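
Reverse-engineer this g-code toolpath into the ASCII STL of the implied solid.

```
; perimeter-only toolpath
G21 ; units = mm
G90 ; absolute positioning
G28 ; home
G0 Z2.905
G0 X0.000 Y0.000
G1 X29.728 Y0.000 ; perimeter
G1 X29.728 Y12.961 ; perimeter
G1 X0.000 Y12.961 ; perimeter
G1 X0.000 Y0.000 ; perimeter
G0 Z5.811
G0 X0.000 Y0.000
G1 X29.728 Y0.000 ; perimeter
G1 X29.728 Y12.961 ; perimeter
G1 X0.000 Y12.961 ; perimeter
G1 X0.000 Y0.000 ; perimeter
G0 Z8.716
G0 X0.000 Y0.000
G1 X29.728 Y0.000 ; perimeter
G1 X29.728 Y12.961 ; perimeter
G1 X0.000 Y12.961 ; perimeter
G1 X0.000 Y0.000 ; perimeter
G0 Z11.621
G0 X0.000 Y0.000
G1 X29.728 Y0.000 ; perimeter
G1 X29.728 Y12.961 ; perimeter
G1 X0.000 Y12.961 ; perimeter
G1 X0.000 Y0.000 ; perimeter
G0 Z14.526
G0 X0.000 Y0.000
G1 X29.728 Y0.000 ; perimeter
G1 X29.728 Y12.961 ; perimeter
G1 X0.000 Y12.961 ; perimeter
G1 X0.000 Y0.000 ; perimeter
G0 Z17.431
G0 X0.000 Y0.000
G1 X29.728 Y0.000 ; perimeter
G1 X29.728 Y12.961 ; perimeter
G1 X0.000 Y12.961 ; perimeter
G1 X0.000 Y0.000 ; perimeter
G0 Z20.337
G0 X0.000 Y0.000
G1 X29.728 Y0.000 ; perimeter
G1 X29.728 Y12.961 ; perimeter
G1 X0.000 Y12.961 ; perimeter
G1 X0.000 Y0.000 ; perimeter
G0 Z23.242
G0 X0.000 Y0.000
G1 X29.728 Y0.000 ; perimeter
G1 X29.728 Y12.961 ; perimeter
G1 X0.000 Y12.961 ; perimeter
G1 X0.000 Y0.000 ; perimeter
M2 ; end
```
solid part
  facet normal 0.0000 0.0000 -1.0000
    outer loop
      vertex 29.728 12.961 0.000
      vertex 29.728 0.000 0.000
      vertex 0.000 0.000 0.000
    endloop
  endfacet
  facet normal 0.0000 0.0000 -1.0000
    outer loop
      vertex 0.000 12.961 0.000
      vertex 29.728 12.961 0.000
      vertex 0.000 0.000 0.000
    endloop
  endfacet
  facet normal 0.0000 0.0000 1.0000
    outer loop
      vertex 0.000 0.000 23.242
      vertex 29.728 0.000 23.242
      vertex 29.728 12.961 23.242
    endloop
  endfacet
  facet normal 0.0000 0.0000 1.0000
    outer loop
      vertex 0.000 0.000 23.242
      vertex 29.728 12.961 23.242
      vertex 0.000 12.961 23.242
    endloop
  endfacet
  facet normal 0.0000 -1.0000 0.0000
    outer loop
      vertex 0.000 0.000 0.000
      vertex 29.728 0.000 0.000
      vertex 29.728 0.000 23.242
    endloop
  endfacet
  facet normal 0.0000 -1.0000 0.0000
    outer loop
      vertex 0.000 0.000 0.000
      vertex 29.728 0.000 23.242
      vertex 0.000 0.000 23.242
    endloop
  endfacet
  facet normal 0.0000 1.0000 0.0000
    outer loop
      vertex 29.728 12.961 23.242
      vertex 29.728 12.961 0.000
      vertex 0.000 12.961 0.000
    endloop
  endfacet
  facet normal 0.0000 1.0000 0.0000
    outer loop
      vertex 0.000 12.961 23.242
      vertex 29.728 12.961 23.242
      vertex 0.000 12.961 0.000
    endloop
  endfacet
  facet normal -1.0000 0.0000 0.0000
    outer loop
      vertex 0.000 12.961 23.242
      vertex 0.000 12.961 0.000
      vertex 0.000 0.000 0.000
    endloop
  endfacet
  facet normal -1.0000 0.0000 0.0000
    outer loop
      vertex 0.000 0.000 23.242
      vertex 0.000 12.961 23.242
      vertex 0.000 0.000 0.000
    endloop
  endfacet
  facet normal 1.0000 0.0000 0.0000
    outer loop
      vertex 29.728 0.000 0.000
      vertex 29.728 12.961 0.000
      vertex 29.728 12.961 23.242
    endloop
  endfacet
  facet normal 1.0000 0.0000 0.0000
    outer loop
      vertex 29.728 0.000 0.000
      vertex 29.728 12.961 23.242
      vertex 29.728 0.000 23.242
    endloop
  endfacet
endsolid part

The G0 Z moves step by Δz≈2.905 mm. Every layer's G1 loop is the same polygon, so the solid is a straight extrusion of it from z=0 to z≈23.2. Closing with flat bottom and top caps and triangulating gives 12 facets — a rectangular box, roughly 29.7 × 13 mm footprint and 23.2 mm tall.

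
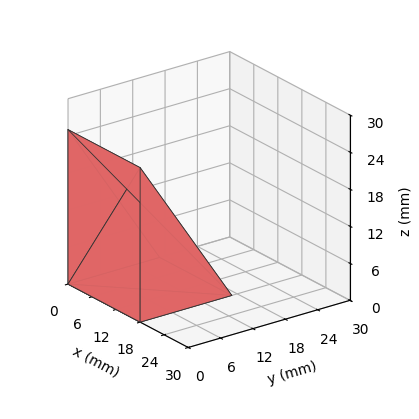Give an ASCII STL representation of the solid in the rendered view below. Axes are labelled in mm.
Reading the render: the shape is a wedge (ramp): 18 × 17 mm base, rising to 25 mm along the y=0 edge and sloping linearly to z=0 at y=17 (dimensions read to the nearest mm from the axis ticks). For the STL, each face is triangulated and given an outward normal.

solid part
  facet normal 0.0000 0.0000 -1.0000
    outer loop
      vertex 18.000 17.000 0.000
      vertex 18.000 0.000 0.000
      vertex 0.000 0.000 0.000
    endloop
  endfacet
  facet normal 0.0000 0.0000 -1.0000
    outer loop
      vertex 0.000 17.000 0.000
      vertex 18.000 17.000 0.000
      vertex 0.000 0.000 0.000
    endloop
  endfacet
  facet normal 0.0000 -1.0000 0.0000
    outer loop
      vertex 0.000 0.000 0.000
      vertex 18.000 0.000 0.000
      vertex 18.000 0.000 25.000
    endloop
  endfacet
  facet normal 0.0000 -1.0000 0.0000
    outer loop
      vertex 0.000 0.000 0.000
      vertex 18.000 0.000 25.000
      vertex 0.000 0.000 25.000
    endloop
  endfacet
  facet normal 0.0000 0.8269 0.5623
    outer loop
      vertex 0.000 0.000 25.000
      vertex 18.000 0.000 25.000
      vertex 18.000 17.000 0.000
    endloop
  endfacet
  facet normal 0.0000 0.8269 0.5623
    outer loop
      vertex 0.000 0.000 25.000
      vertex 18.000 17.000 0.000
      vertex 0.000 17.000 0.000
    endloop
  endfacet
  facet normal -1.0000 0.0000 0.0000
    outer loop
      vertex 0.000 0.000 25.000
      vertex 0.000 17.000 0.000
      vertex 0.000 0.000 0.000
    endloop
  endfacet
  facet normal 1.0000 0.0000 0.0000
    outer loop
      vertex 18.000 0.000 0.000
      vertex 18.000 17.000 0.000
      vertex 18.000 0.000 25.000
    endloop
  endfacet
endsolid part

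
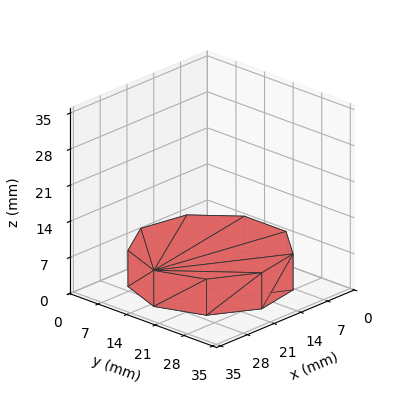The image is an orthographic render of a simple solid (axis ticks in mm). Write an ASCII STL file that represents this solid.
Reading the render: the shape is a regular 9-sided prism (a cylinder approximated with 9 flat sides), circumscribed radius ≈ 15 mm, height ≈ 7 mm (dimensions read to the nearest mm from the axis ticks). For the STL, each face is triangulated and given an outward normal.

solid part
  facet normal 0.0000 0.0000 -1.0000
    outer loop
      vertex 17.6 29.8 0.0
      vertex 26.5 24.6 0.0
      vertex 30.0 15.0 0.0
    endloop
  endfacet
  facet normal 0.0000 0.0000 -1.0000
    outer loop
      vertex 7.5 28.0 0.0
      vertex 17.6 29.8 0.0
      vertex 30.0 15.0 0.0
    endloop
  endfacet
  facet normal 0.0000 0.0000 -1.0000
    outer loop
      vertex 0.9 20.1 0.0
      vertex 7.5 28.0 0.0
      vertex 30.0 15.0 0.0
    endloop
  endfacet
  facet normal 0.0000 0.0000 -1.0000
    outer loop
      vertex 0.9 9.9 0.0
      vertex 0.9 20.1 0.0
      vertex 30.0 15.0 0.0
    endloop
  endfacet
  facet normal 0.0000 0.0000 -1.0000
    outer loop
      vertex 7.5 2.0 0.0
      vertex 0.9 9.9 0.0
      vertex 30.0 15.0 0.0
    endloop
  endfacet
  facet normal 0.0000 0.0000 -1.0000
    outer loop
      vertex 17.6 0.2 0.0
      vertex 7.5 2.0 0.0
      vertex 30.0 15.0 0.0
    endloop
  endfacet
  facet normal 0.0000 0.0000 -1.0000
    outer loop
      vertex 26.5 5.4 0.0
      vertex 17.6 0.2 0.0
      vertex 30.0 15.0 0.0
    endloop
  endfacet
  facet normal 0.0000 0.0000 1.0000
    outer loop
      vertex 30.0 15.0 7.0
      vertex 26.5 24.6 7.0
      vertex 17.6 29.8 7.0
    endloop
  endfacet
  facet normal 0.0000 0.0000 1.0000
    outer loop
      vertex 30.0 15.0 7.0
      vertex 17.6 29.8 7.0
      vertex 7.5 28.0 7.0
    endloop
  endfacet
  facet normal 0.0000 0.0000 1.0000
    outer loop
      vertex 30.0 15.0 7.0
      vertex 7.5 28.0 7.0
      vertex 0.9 20.1 7.0
    endloop
  endfacet
  facet normal 0.0000 0.0000 1.0000
    outer loop
      vertex 30.0 15.0 7.0
      vertex 0.9 20.1 7.0
      vertex 0.9 9.9 7.0
    endloop
  endfacet
  facet normal 0.0000 0.0000 1.0000
    outer loop
      vertex 30.0 15.0 7.0
      vertex 0.9 9.9 7.0
      vertex 7.5 2.0 7.0
    endloop
  endfacet
  facet normal 0.0000 0.0000 1.0000
    outer loop
      vertex 30.0 15.0 7.0
      vertex 7.5 2.0 7.0
      vertex 17.6 0.2 7.0
    endloop
  endfacet
  facet normal 0.0000 0.0000 1.0000
    outer loop
      vertex 30.0 15.0 7.0
      vertex 17.6 0.2 7.0
      vertex 26.5 5.4 7.0
    endloop
  endfacet
  facet normal 0.9395 0.3425 0.0000
    outer loop
      vertex 30.0 15.0 0.0
      vertex 26.5 24.6 0.0
      vertex 26.5 24.6 7.0
    endloop
  endfacet
  facet normal 0.9395 0.3425 0.0000
    outer loop
      vertex 30.0 15.0 0.0
      vertex 26.5 24.6 7.0
      vertex 30.0 15.0 7.0
    endloop
  endfacet
  facet normal 0.5045 0.8634 0.0000
    outer loop
      vertex 26.5 24.6 0.0
      vertex 17.6 29.8 0.0
      vertex 17.6 29.8 7.0
    endloop
  endfacet
  facet normal 0.5045 0.8634 0.0000
    outer loop
      vertex 26.5 24.6 0.0
      vertex 17.6 29.8 7.0
      vertex 26.5 24.6 7.0
    endloop
  endfacet
  facet normal -0.1755 0.9845 0.0000
    outer loop
      vertex 17.6 29.8 0.0
      vertex 7.5 28.0 0.0
      vertex 7.5 28.0 7.0
    endloop
  endfacet
  facet normal -0.1755 0.9845 0.0000
    outer loop
      vertex 17.6 29.8 0.0
      vertex 7.5 28.0 7.0
      vertex 17.6 29.8 7.0
    endloop
  endfacet
  facet normal -0.7674 0.6411 0.0000
    outer loop
      vertex 7.5 28.0 0.0
      vertex 0.9 20.1 0.0
      vertex 0.9 20.1 7.0
    endloop
  endfacet
  facet normal -0.7674 0.6411 0.0000
    outer loop
      vertex 7.5 28.0 0.0
      vertex 0.9 20.1 7.0
      vertex 7.5 28.0 7.0
    endloop
  endfacet
  facet normal -1.0000 0.0000 0.0000
    outer loop
      vertex 0.9 20.1 0.0
      vertex 0.9 9.9 0.0
      vertex 0.9 9.9 7.0
    endloop
  endfacet
  facet normal -1.0000 0.0000 0.0000
    outer loop
      vertex 0.9 20.1 0.0
      vertex 0.9 9.9 7.0
      vertex 0.9 20.1 7.0
    endloop
  endfacet
  facet normal -0.7674 -0.6411 0.0000
    outer loop
      vertex 0.9 9.9 0.0
      vertex 7.5 2.0 0.0
      vertex 7.5 2.0 7.0
    endloop
  endfacet
  facet normal -0.7674 -0.6411 0.0000
    outer loop
      vertex 0.9 9.9 0.0
      vertex 7.5 2.0 7.0
      vertex 0.9 9.9 7.0
    endloop
  endfacet
  facet normal -0.1755 -0.9845 0.0000
    outer loop
      vertex 7.5 2.0 0.0
      vertex 17.6 0.2 0.0
      vertex 17.6 0.2 7.0
    endloop
  endfacet
  facet normal -0.1755 -0.9845 0.0000
    outer loop
      vertex 7.5 2.0 0.0
      vertex 17.6 0.2 7.0
      vertex 7.5 2.0 7.0
    endloop
  endfacet
  facet normal 0.5045 -0.8634 0.0000
    outer loop
      vertex 17.6 0.2 0.0
      vertex 26.5 5.4 0.0
      vertex 26.5 5.4 7.0
    endloop
  endfacet
  facet normal 0.5045 -0.8634 0.0000
    outer loop
      vertex 17.6 0.2 0.0
      vertex 26.5 5.4 7.0
      vertex 17.6 0.2 7.0
    endloop
  endfacet
  facet normal 0.9395 -0.3425 0.0000
    outer loop
      vertex 26.5 5.4 0.0
      vertex 30.0 15.0 0.0
      vertex 30.0 15.0 7.0
    endloop
  endfacet
  facet normal 0.9395 -0.3425 0.0000
    outer loop
      vertex 26.5 5.4 0.0
      vertex 30.0 15.0 7.0
      vertex 26.5 5.4 7.0
    endloop
  endfacet
endsolid part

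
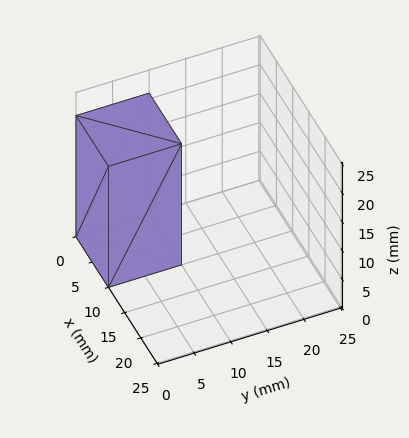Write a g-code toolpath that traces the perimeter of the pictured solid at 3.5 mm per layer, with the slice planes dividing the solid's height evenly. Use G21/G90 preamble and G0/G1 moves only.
Reading the render: the shape is a rectangular box, roughly 10 × 10 mm footprint and 21 mm tall (dimensions read to the nearest mm from the axis ticks). For the g-code, the solid's height is divided into equal slices at the stated Δz and each level perimeter traced with G1 moves after a G0 lift.

; perimeter-only toolpath
G21 ; units = mm
G90 ; absolute positioning
G28 ; home
; layer 1
G0 Z3.5
G0 X0.0 Y0.0
G1 X10.0 Y0.0
G1 X10.0 Y10.0
G1 X0.0 Y10.0
G1 X0.0 Y0.0
; layer 2
G0 Z7.0
G0 X0.0 Y0.0
G1 X10.0 Y0.0
G1 X10.0 Y10.0
G1 X0.0 Y10.0
G1 X0.0 Y0.0
; layer 3
G0 Z10.5
G0 X0.0 Y0.0
G1 X10.0 Y0.0
G1 X10.0 Y10.0
G1 X0.0 Y10.0
G1 X0.0 Y0.0
; layer 4
G0 Z14.0
G0 X0.0 Y0.0
G1 X10.0 Y0.0
G1 X10.0 Y10.0
G1 X0.0 Y10.0
G1 X0.0 Y0.0
; layer 5
G0 Z17.5
G0 X0.0 Y0.0
G1 X10.0 Y0.0
G1 X10.0 Y10.0
G1 X0.0 Y10.0
G1 X0.0 Y0.0
; layer 6
G0 Z21.0
G0 X0.0 Y0.0
G1 X10.0 Y0.0
G1 X10.0 Y10.0
G1 X0.0 Y10.0
G1 X0.0 Y0.0
M2 ; end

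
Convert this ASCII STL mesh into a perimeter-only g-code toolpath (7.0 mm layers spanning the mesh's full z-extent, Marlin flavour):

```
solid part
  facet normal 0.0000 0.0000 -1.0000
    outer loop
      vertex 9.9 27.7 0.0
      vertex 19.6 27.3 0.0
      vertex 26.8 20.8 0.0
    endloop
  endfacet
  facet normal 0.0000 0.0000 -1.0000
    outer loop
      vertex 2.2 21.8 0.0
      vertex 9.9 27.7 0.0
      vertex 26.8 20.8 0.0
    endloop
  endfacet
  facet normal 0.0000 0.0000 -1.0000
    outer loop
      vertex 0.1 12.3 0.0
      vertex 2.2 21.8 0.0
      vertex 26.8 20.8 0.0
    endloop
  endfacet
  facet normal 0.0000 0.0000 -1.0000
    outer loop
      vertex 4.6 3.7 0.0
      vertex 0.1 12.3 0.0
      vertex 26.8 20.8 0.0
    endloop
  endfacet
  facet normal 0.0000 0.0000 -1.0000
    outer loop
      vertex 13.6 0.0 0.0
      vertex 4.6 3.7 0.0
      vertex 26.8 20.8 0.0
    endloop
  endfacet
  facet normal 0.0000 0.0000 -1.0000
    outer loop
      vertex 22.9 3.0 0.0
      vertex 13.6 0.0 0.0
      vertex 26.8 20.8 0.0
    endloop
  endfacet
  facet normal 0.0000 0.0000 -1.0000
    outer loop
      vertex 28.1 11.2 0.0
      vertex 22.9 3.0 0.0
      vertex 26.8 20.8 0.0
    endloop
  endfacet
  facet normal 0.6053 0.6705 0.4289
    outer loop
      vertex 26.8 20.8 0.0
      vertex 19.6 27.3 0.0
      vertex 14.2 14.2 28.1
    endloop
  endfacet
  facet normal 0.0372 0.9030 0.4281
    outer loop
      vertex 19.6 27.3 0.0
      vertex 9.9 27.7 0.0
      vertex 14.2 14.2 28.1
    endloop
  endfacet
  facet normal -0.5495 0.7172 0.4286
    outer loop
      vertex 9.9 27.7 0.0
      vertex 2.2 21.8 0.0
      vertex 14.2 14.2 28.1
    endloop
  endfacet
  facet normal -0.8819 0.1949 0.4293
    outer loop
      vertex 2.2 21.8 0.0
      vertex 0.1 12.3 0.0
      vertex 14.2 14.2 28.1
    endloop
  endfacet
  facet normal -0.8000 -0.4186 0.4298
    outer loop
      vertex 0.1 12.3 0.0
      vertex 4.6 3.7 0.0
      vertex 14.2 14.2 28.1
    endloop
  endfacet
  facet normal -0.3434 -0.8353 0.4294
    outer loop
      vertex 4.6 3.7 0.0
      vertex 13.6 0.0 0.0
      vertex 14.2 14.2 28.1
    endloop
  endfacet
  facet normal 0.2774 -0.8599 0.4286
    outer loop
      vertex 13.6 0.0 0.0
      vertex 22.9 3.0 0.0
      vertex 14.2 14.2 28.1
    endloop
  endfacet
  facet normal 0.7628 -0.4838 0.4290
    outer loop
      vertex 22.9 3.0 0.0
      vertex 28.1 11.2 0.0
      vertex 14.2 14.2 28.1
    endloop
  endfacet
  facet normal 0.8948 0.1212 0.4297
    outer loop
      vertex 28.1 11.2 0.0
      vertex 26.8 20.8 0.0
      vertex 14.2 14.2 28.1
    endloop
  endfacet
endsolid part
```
; perimeter-only toolpath
G21 ; units = mm
G90 ; absolute positioning
G28 ; home
; layer 1
G0 Z7.0
G0 X23.7 Y19.2
G1 X18.2 Y24.0
G1 X11.0 Y24.3
G1 X5.2 Y19.9
G1 X3.6 Y12.8
G1 X7.0 Y6.3
G1 X13.8 Y3.5
G1 X20.7 Y5.8
G1 X24.6 Y11.9
G1 X23.7 Y19.2
; layer 2
G0 Z14.1
G0 X20.5 Y17.5
G1 X16.9 Y20.8
G1 X12.1 Y20.9
G1 X8.2 Y18.0
G1 X7.1 Y13.2
G1 X9.4 Y8.9
G1 X13.9 Y7.1
G1 X18.5 Y8.6
G1 X21.1 Y12.7
G1 X20.5 Y17.5
; layer 3
G0 Z21.1
G0 X17.3 Y15.8
G1 X15.5 Y17.5
G1 X13.1 Y17.6
G1 X11.2 Y16.1
G1 X10.7 Y13.7
G1 X11.8 Y11.6
G1 X14.0 Y10.7
G1 X16.4 Y11.4
G1 X17.7 Y13.4
G1 X17.3 Y15.8
M2 ; end

The solid is a regular 9-sided pyramid, base circumscribed radius ≈ 14.2 mm, apex at z ≈ 28.1 mm. Slicing at Δz = 7.0 mm — 4 equal slices spanning the solid's height, so layer i sits at z = i·h/4 — gives 3 non-empty perimeters. Each is a 9-segment closed polygon; G0 lifts to the layer z and rapids to the start vertex, then G1 traces the edges. The cross-section shrinks linearly with z (the slice at the apex is degenerate and omitted).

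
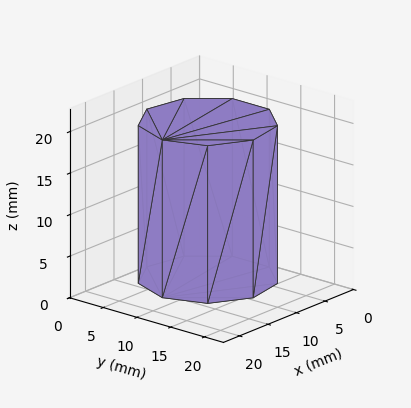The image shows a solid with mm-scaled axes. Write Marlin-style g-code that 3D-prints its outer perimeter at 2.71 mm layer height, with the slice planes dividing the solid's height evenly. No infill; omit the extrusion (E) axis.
Reading the render: the shape is a regular 9-sided prism (a cylinder approximated with 9 flat sides), circumscribed radius ≈ 8 mm, height ≈ 19 mm (dimensions read to the nearest mm from the axis ticks). For the g-code, the solid's height is divided into equal slices at the stated Δz and each level perimeter traced with G1 moves after a G0 lift.

; perimeter-only toolpath
G21 ; units = mm
G90 ; absolute positioning
G28 ; home
; layer 1
G0 Z2.71
G0 X16.00 Y8.00
G1 X14.13 Y13.14
G1 X9.39 Y15.88
G1 X4.00 Y14.93
G1 X0.48 Y10.74
G1 X0.48 Y5.26
G1 X4.00 Y1.07
G1 X9.39 Y0.12
G1 X14.13 Y2.86
G1 X16.00 Y8.00
; layer 2
G0 Z5.43
G0 X16.00 Y8.00
G1 X14.13 Y13.14
G1 X9.39 Y15.88
G1 X4.00 Y14.93
G1 X0.48 Y10.74
G1 X0.48 Y5.26
G1 X4.00 Y1.07
G1 X9.39 Y0.12
G1 X14.13 Y2.86
G1 X16.00 Y8.00
; layer 3
G0 Z8.14
G0 X16.00 Y8.00
G1 X14.13 Y13.14
G1 X9.39 Y15.88
G1 X4.00 Y14.93
G1 X0.48 Y10.74
G1 X0.48 Y5.26
G1 X4.00 Y1.07
G1 X9.39 Y0.12
G1 X14.13 Y2.86
G1 X16.00 Y8.00
; layer 4
G0 Z10.86
G0 X16.00 Y8.00
G1 X14.13 Y13.14
G1 X9.39 Y15.88
G1 X4.00 Y14.93
G1 X0.48 Y10.74
G1 X0.48 Y5.26
G1 X4.00 Y1.07
G1 X9.39 Y0.12
G1 X14.13 Y2.86
G1 X16.00 Y8.00
; layer 5
G0 Z13.57
G0 X16.00 Y8.00
G1 X14.13 Y13.14
G1 X9.39 Y15.88
G1 X4.00 Y14.93
G1 X0.48 Y10.74
G1 X0.48 Y5.26
G1 X4.00 Y1.07
G1 X9.39 Y0.12
G1 X14.13 Y2.86
G1 X16.00 Y8.00
; layer 6
G0 Z16.29
G0 X16.00 Y8.00
G1 X14.13 Y13.14
G1 X9.39 Y15.88
G1 X4.00 Y14.93
G1 X0.48 Y10.74
G1 X0.48 Y5.26
G1 X4.00 Y1.07
G1 X9.39 Y0.12
G1 X14.13 Y2.86
G1 X16.00 Y8.00
; layer 7
G0 Z19.00
G0 X16.00 Y8.00
G1 X14.13 Y13.14
G1 X9.39 Y15.88
G1 X4.00 Y14.93
G1 X0.48 Y10.74
G1 X0.48 Y5.26
G1 X4.00 Y1.07
G1 X9.39 Y0.12
G1 X14.13 Y2.86
G1 X16.00 Y8.00
M2 ; end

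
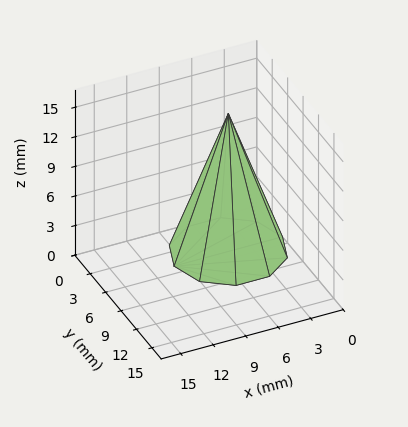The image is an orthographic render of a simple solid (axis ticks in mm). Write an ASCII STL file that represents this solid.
Reading the render: the shape is a regular 10-sided pyramid, base circumscribed radius ≈ 5 mm, apex at z ≈ 14 mm (dimensions read to the nearest mm from the axis ticks). For the STL, each face is triangulated and given an outward normal.

solid part
  facet normal 0.0000 0.0000 -1.0000
    outer loop
      vertex 6.55 9.76 0.00
      vertex 9.05 7.94 0.00
      vertex 10.00 5.00 0.00
    endloop
  endfacet
  facet normal 0.0000 0.0000 -1.0000
    outer loop
      vertex 3.45 9.76 0.00
      vertex 6.55 9.76 0.00
      vertex 10.00 5.00 0.00
    endloop
  endfacet
  facet normal 0.0000 0.0000 -1.0000
    outer loop
      vertex 0.95 7.94 0.00
      vertex 3.45 9.76 0.00
      vertex 10.00 5.00 0.00
    endloop
  endfacet
  facet normal 0.0000 0.0000 -1.0000
    outer loop
      vertex 0.00 5.00 0.00
      vertex 0.95 7.94 0.00
      vertex 10.00 5.00 0.00
    endloop
  endfacet
  facet normal 0.0000 0.0000 -1.0000
    outer loop
      vertex 0.95 2.06 0.00
      vertex 0.00 5.00 0.00
      vertex 10.00 5.00 0.00
    endloop
  endfacet
  facet normal 0.0000 0.0000 -1.0000
    outer loop
      vertex 3.45 0.24 0.00
      vertex 0.95 2.06 0.00
      vertex 10.00 5.00 0.00
    endloop
  endfacet
  facet normal 0.0000 0.0000 -1.0000
    outer loop
      vertex 6.55 0.24 0.00
      vertex 3.45 0.24 0.00
      vertex 10.00 5.00 0.00
    endloop
  endfacet
  facet normal 0.0000 0.0000 -1.0000
    outer loop
      vertex 9.05 2.06 0.00
      vertex 6.55 0.24 0.00
      vertex 10.00 5.00 0.00
    endloop
  endfacet
  facet normal 0.9010 0.2911 0.3218
    outer loop
      vertex 10.00 5.00 0.00
      vertex 9.05 7.94 0.00
      vertex 5.00 5.00 14.00
    endloop
  endfacet
  facet normal 0.5572 0.7654 0.3219
    outer loop
      vertex 9.05 7.94 0.00
      vertex 6.55 9.76 0.00
      vertex 5.00 5.00 14.00
    endloop
  endfacet
  facet normal 0.0000 0.9468 0.3219
    outer loop
      vertex 6.55 9.76 0.00
      vertex 3.45 9.76 0.00
      vertex 5.00 5.00 14.00
    endloop
  endfacet
  facet normal -0.5572 0.7654 0.3219
    outer loop
      vertex 3.45 9.76 0.00
      vertex 0.95 7.94 0.00
      vertex 5.00 5.00 14.00
    endloop
  endfacet
  facet normal -0.9010 0.2911 0.3218
    outer loop
      vertex 0.95 7.94 0.00
      vertex 0.00 5.00 0.00
      vertex 5.00 5.00 14.00
    endloop
  endfacet
  facet normal -0.9010 -0.2911 0.3218
    outer loop
      vertex 0.00 5.00 0.00
      vertex 0.95 2.06 0.00
      vertex 5.00 5.00 14.00
    endloop
  endfacet
  facet normal -0.5572 -0.7654 0.3219
    outer loop
      vertex 0.95 2.06 0.00
      vertex 3.45 0.24 0.00
      vertex 5.00 5.00 14.00
    endloop
  endfacet
  facet normal 0.0000 -0.9468 0.3219
    outer loop
      vertex 3.45 0.24 0.00
      vertex 6.55 0.24 0.00
      vertex 5.00 5.00 14.00
    endloop
  endfacet
  facet normal 0.5572 -0.7654 0.3219
    outer loop
      vertex 6.55 0.24 0.00
      vertex 9.05 2.06 0.00
      vertex 5.00 5.00 14.00
    endloop
  endfacet
  facet normal 0.9010 -0.2911 0.3218
    outer loop
      vertex 9.05 2.06 0.00
      vertex 10.00 5.00 0.00
      vertex 5.00 5.00 14.00
    endloop
  endfacet
endsolid part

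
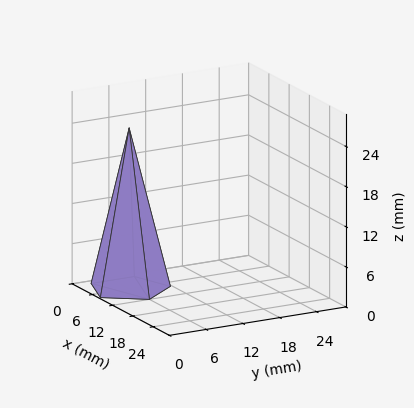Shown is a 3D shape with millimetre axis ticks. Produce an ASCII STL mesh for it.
Reading the render: the shape is a regular 5-sided pyramid, base circumscribed radius ≈ 6 mm, apex at z ≈ 24 mm (dimensions read to the nearest mm from the axis ticks). For the STL, each face is triangulated and given an outward normal.

solid part
  facet normal 0.0000 0.0000 -1.0000
    outer loop
      vertex 1.15 9.53 0.00
      vertex 7.85 11.71 0.00
      vertex 12.00 6.00 0.00
    endloop
  endfacet
  facet normal 0.0000 0.0000 -1.0000
    outer loop
      vertex 1.15 2.47 0.00
      vertex 1.15 9.53 0.00
      vertex 12.00 6.00 0.00
    endloop
  endfacet
  facet normal 0.0000 0.0000 -1.0000
    outer loop
      vertex 7.85 0.29 0.00
      vertex 1.15 2.47 0.00
      vertex 12.00 6.00 0.00
    endloop
  endfacet
  facet normal 0.7929 0.5763 0.1982
    outer loop
      vertex 12.00 6.00 0.00
      vertex 7.85 11.71 0.00
      vertex 6.00 6.00 24.00
    endloop
  endfacet
  facet normal -0.3033 0.9320 0.1984
    outer loop
      vertex 7.85 11.71 0.00
      vertex 1.15 9.53 0.00
      vertex 6.00 6.00 24.00
    endloop
  endfacet
  facet normal -0.9802 0.0000 0.1981
    outer loop
      vertex 1.15 9.53 0.00
      vertex 1.15 2.47 0.00
      vertex 6.00 6.00 24.00
    endloop
  endfacet
  facet normal -0.3033 -0.9320 0.1984
    outer loop
      vertex 1.15 2.47 0.00
      vertex 7.85 0.29 0.00
      vertex 6.00 6.00 24.00
    endloop
  endfacet
  facet normal 0.7929 -0.5763 0.1982
    outer loop
      vertex 7.85 0.29 0.00
      vertex 12.00 6.00 0.00
      vertex 6.00 6.00 24.00
    endloop
  endfacet
endsolid part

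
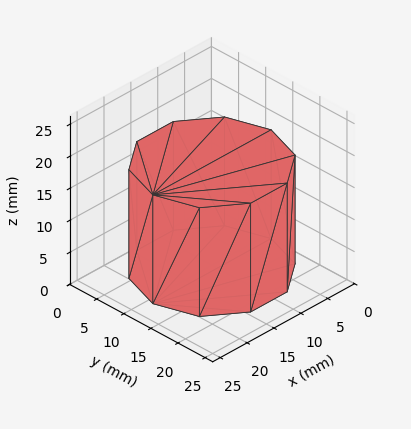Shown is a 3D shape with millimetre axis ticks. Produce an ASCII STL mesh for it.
Reading the render: the shape is a regular 10-sided prism (a cylinder approximated with 10 flat sides), circumscribed radius ≈ 11 mm, height ≈ 17 mm (dimensions read to the nearest mm from the axis ticks). For the STL, each face is triangulated and given an outward normal.

solid part
  facet normal 0.0000 0.0000 -1.0000
    outer loop
      vertex 14.4 21.5 0.0
      vertex 19.9 17.5 0.0
      vertex 22.0 11.0 0.0
    endloop
  endfacet
  facet normal 0.0000 0.0000 -1.0000
    outer loop
      vertex 7.6 21.5 0.0
      vertex 14.4 21.5 0.0
      vertex 22.0 11.0 0.0
    endloop
  endfacet
  facet normal 0.0000 0.0000 -1.0000
    outer loop
      vertex 2.1 17.5 0.0
      vertex 7.6 21.5 0.0
      vertex 22.0 11.0 0.0
    endloop
  endfacet
  facet normal 0.0000 0.0000 -1.0000
    outer loop
      vertex 0.0 11.0 0.0
      vertex 2.1 17.5 0.0
      vertex 22.0 11.0 0.0
    endloop
  endfacet
  facet normal 0.0000 0.0000 -1.0000
    outer loop
      vertex 2.1 4.5 0.0
      vertex 0.0 11.0 0.0
      vertex 22.0 11.0 0.0
    endloop
  endfacet
  facet normal 0.0000 0.0000 -1.0000
    outer loop
      vertex 7.6 0.5 0.0
      vertex 2.1 4.5 0.0
      vertex 22.0 11.0 0.0
    endloop
  endfacet
  facet normal 0.0000 0.0000 -1.0000
    outer loop
      vertex 14.4 0.5 0.0
      vertex 7.6 0.5 0.0
      vertex 22.0 11.0 0.0
    endloop
  endfacet
  facet normal 0.0000 0.0000 -1.0000
    outer loop
      vertex 19.9 4.5 0.0
      vertex 14.4 0.5 0.0
      vertex 22.0 11.0 0.0
    endloop
  endfacet
  facet normal 0.0000 0.0000 1.0000
    outer loop
      vertex 22.0 11.0 17.0
      vertex 19.9 17.5 17.0
      vertex 14.4 21.5 17.0
    endloop
  endfacet
  facet normal 0.0000 0.0000 1.0000
    outer loop
      vertex 22.0 11.0 17.0
      vertex 14.4 21.5 17.0
      vertex 7.6 21.5 17.0
    endloop
  endfacet
  facet normal 0.0000 0.0000 1.0000
    outer loop
      vertex 22.0 11.0 17.0
      vertex 7.6 21.5 17.0
      vertex 2.1 17.5 17.0
    endloop
  endfacet
  facet normal 0.0000 0.0000 1.0000
    outer loop
      vertex 22.0 11.0 17.0
      vertex 2.1 17.5 17.0
      vertex 0.0 11.0 17.0
    endloop
  endfacet
  facet normal 0.0000 0.0000 1.0000
    outer loop
      vertex 22.0 11.0 17.0
      vertex 0.0 11.0 17.0
      vertex 2.1 4.5 17.0
    endloop
  endfacet
  facet normal 0.0000 0.0000 1.0000
    outer loop
      vertex 22.0 11.0 17.0
      vertex 2.1 4.5 17.0
      vertex 7.6 0.5 17.0
    endloop
  endfacet
  facet normal 0.0000 0.0000 1.0000
    outer loop
      vertex 22.0 11.0 17.0
      vertex 7.6 0.5 17.0
      vertex 14.4 0.5 17.0
    endloop
  endfacet
  facet normal 0.0000 0.0000 1.0000
    outer loop
      vertex 22.0 11.0 17.0
      vertex 14.4 0.5 17.0
      vertex 19.9 4.5 17.0
    endloop
  endfacet
  facet normal 0.9516 0.3074 0.0000
    outer loop
      vertex 22.0 11.0 0.0
      vertex 19.9 17.5 0.0
      vertex 19.9 17.5 17.0
    endloop
  endfacet
  facet normal 0.9516 0.3074 0.0000
    outer loop
      vertex 22.0 11.0 0.0
      vertex 19.9 17.5 17.0
      vertex 22.0 11.0 17.0
    endloop
  endfacet
  facet normal 0.5882 0.8087 0.0000
    outer loop
      vertex 19.9 17.5 0.0
      vertex 14.4 21.5 0.0
      vertex 14.4 21.5 17.0
    endloop
  endfacet
  facet normal 0.5882 0.8087 0.0000
    outer loop
      vertex 19.9 17.5 0.0
      vertex 14.4 21.5 17.0
      vertex 19.9 17.5 17.0
    endloop
  endfacet
  facet normal 0.0000 1.0000 0.0000
    outer loop
      vertex 14.4 21.5 0.0
      vertex 7.6 21.5 0.0
      vertex 7.6 21.5 17.0
    endloop
  endfacet
  facet normal 0.0000 1.0000 0.0000
    outer loop
      vertex 14.4 21.5 0.0
      vertex 7.6 21.5 17.0
      vertex 14.4 21.5 17.0
    endloop
  endfacet
  facet normal -0.5882 0.8087 0.0000
    outer loop
      vertex 7.6 21.5 0.0
      vertex 2.1 17.5 0.0
      vertex 2.1 17.5 17.0
    endloop
  endfacet
  facet normal -0.5882 0.8087 0.0000
    outer loop
      vertex 7.6 21.5 0.0
      vertex 2.1 17.5 17.0
      vertex 7.6 21.5 17.0
    endloop
  endfacet
  facet normal -0.9516 0.3074 0.0000
    outer loop
      vertex 2.1 17.5 0.0
      vertex 0.0 11.0 0.0
      vertex 0.0 11.0 17.0
    endloop
  endfacet
  facet normal -0.9516 0.3074 0.0000
    outer loop
      vertex 2.1 17.5 0.0
      vertex 0.0 11.0 17.0
      vertex 2.1 17.5 17.0
    endloop
  endfacet
  facet normal -0.9516 -0.3074 0.0000
    outer loop
      vertex 0.0 11.0 0.0
      vertex 2.1 4.5 0.0
      vertex 2.1 4.5 17.0
    endloop
  endfacet
  facet normal -0.9516 -0.3074 0.0000
    outer loop
      vertex 0.0 11.0 0.0
      vertex 2.1 4.5 17.0
      vertex 0.0 11.0 17.0
    endloop
  endfacet
  facet normal -0.5882 -0.8087 0.0000
    outer loop
      vertex 2.1 4.5 0.0
      vertex 7.6 0.5 0.0
      vertex 7.6 0.5 17.0
    endloop
  endfacet
  facet normal -0.5882 -0.8087 0.0000
    outer loop
      vertex 2.1 4.5 0.0
      vertex 7.6 0.5 17.0
      vertex 2.1 4.5 17.0
    endloop
  endfacet
  facet normal 0.0000 -1.0000 0.0000
    outer loop
      vertex 7.6 0.5 0.0
      vertex 14.4 0.5 0.0
      vertex 14.4 0.5 17.0
    endloop
  endfacet
  facet normal 0.0000 -1.0000 0.0000
    outer loop
      vertex 7.6 0.5 0.0
      vertex 14.4 0.5 17.0
      vertex 7.6 0.5 17.0
    endloop
  endfacet
  facet normal 0.5882 -0.8087 0.0000
    outer loop
      vertex 14.4 0.5 0.0
      vertex 19.9 4.5 0.0
      vertex 19.9 4.5 17.0
    endloop
  endfacet
  facet normal 0.5882 -0.8087 0.0000
    outer loop
      vertex 14.4 0.5 0.0
      vertex 19.9 4.5 17.0
      vertex 14.4 0.5 17.0
    endloop
  endfacet
  facet normal 0.9516 -0.3074 0.0000
    outer loop
      vertex 19.9 4.5 0.0
      vertex 22.0 11.0 0.0
      vertex 22.0 11.0 17.0
    endloop
  endfacet
  facet normal 0.9516 -0.3074 0.0000
    outer loop
      vertex 19.9 4.5 0.0
      vertex 22.0 11.0 17.0
      vertex 19.9 4.5 17.0
    endloop
  endfacet
endsolid part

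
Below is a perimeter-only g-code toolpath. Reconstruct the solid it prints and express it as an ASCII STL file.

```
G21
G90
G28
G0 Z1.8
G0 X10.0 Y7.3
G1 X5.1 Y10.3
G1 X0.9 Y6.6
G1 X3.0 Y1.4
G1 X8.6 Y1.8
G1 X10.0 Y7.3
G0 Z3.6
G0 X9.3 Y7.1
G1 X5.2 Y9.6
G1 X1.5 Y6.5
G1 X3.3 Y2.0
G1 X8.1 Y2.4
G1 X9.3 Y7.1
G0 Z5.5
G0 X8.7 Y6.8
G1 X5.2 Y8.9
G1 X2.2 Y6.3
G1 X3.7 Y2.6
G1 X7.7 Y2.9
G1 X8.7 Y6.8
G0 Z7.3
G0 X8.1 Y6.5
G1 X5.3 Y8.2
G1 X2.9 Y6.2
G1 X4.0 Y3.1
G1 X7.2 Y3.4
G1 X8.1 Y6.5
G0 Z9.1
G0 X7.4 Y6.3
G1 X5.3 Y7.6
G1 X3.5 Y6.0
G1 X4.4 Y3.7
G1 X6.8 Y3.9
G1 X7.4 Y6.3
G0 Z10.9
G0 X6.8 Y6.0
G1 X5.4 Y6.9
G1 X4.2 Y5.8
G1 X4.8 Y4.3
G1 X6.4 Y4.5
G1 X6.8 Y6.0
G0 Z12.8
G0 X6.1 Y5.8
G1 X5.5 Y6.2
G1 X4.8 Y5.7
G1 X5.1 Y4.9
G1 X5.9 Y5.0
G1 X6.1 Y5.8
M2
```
solid part
  facet normal 0.0000 0.0000 -1.0000
    outer loop
      vertex 0.2 6.8 0.0
      vertex 5.1 11.0 0.0
      vertex 10.6 7.6 0.0
    endloop
  endfacet
  facet normal 0.0000 0.0000 -1.0000
    outer loop
      vertex 2.6 0.8 0.0
      vertex 0.2 6.8 0.0
      vertex 10.6 7.6 0.0
    endloop
  endfacet
  facet normal 0.0000 0.0000 -1.0000
    outer loop
      vertex 9.0 1.3 0.0
      vertex 2.6 0.8 0.0
      vertex 10.6 7.6 0.0
    endloop
  endfacet
  facet normal 0.5028 0.8134 0.2926
    outer loop
      vertex 10.6 7.6 0.0
      vertex 5.1 11.0 0.0
      vertex 5.5 5.5 14.6
    endloop
  endfacet
  facet normal -0.6227 0.7265 0.2907
    outer loop
      vertex 5.1 11.0 0.0
      vertex 0.2 6.8 0.0
      vertex 5.5 5.5 14.6
    endloop
  endfacet
  facet normal -0.8883 -0.3553 0.2908
    outer loop
      vertex 0.2 6.8 0.0
      vertex 2.6 0.8 0.0
      vertex 5.5 5.5 14.6
    endloop
  endfacet
  facet normal 0.0745 -0.9535 0.2921
    outer loop
      vertex 2.6 0.8 0.0
      vertex 9.0 1.3 0.0
      vertex 5.5 5.5 14.6
    endloop
  endfacet
  facet normal 0.9275 -0.2356 0.2901
    outer loop
      vertex 9.0 1.3 0.0
      vertex 10.6 7.6 0.0
      vertex 5.5 5.5 14.6
    endloop
  endfacet
endsolid part

The G0 Z moves step by Δz≈1.8 mm. The G1 loops shrink linearly with z, so the solid tapers from its base footprint up to z≈14.6. Closing with a flat bottom cap and the tapered top and triangulating gives 8 facets — a regular 5-sided pyramid, base circumscribed radius ≈ 5.5 mm, apex at z ≈ 14.6 mm.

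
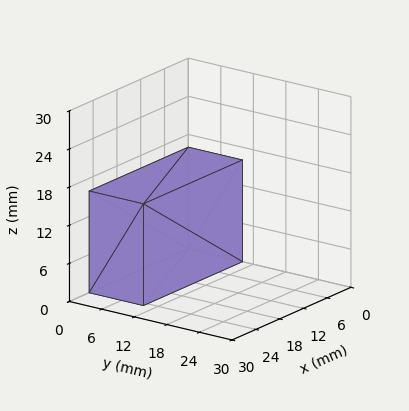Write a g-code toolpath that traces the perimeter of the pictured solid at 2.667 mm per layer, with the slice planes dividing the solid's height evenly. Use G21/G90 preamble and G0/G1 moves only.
Reading the render: the shape is a rectangular box, roughly 25 × 10 mm footprint and 16 mm tall (dimensions read to the nearest mm from the axis ticks). For the g-code, the solid's height is divided into equal slices at the stated Δz and each level perimeter traced with G1 moves after a G0 lift.

; perimeter-only toolpath
G21 ; units = mm
G90 ; absolute positioning
G28 ; home
; layer 1
G0 Z2.667
G0 X0.000 Y0.000
G1 X25.000 Y0.000
G1 X25.000 Y10.000
G1 X0.000 Y10.000
G1 X0.000 Y0.000
; layer 2
G0 Z5.333
G0 X0.000 Y0.000
G1 X25.000 Y0.000
G1 X25.000 Y10.000
G1 X0.000 Y10.000
G1 X0.000 Y0.000
; layer 3
G0 Z8.000
G0 X0.000 Y0.000
G1 X25.000 Y0.000
G1 X25.000 Y10.000
G1 X0.000 Y10.000
G1 X0.000 Y0.000
; layer 4
G0 Z10.667
G0 X0.000 Y0.000
G1 X25.000 Y0.000
G1 X25.000 Y10.000
G1 X0.000 Y10.000
G1 X0.000 Y0.000
; layer 5
G0 Z13.333
G0 X0.000 Y0.000
G1 X25.000 Y0.000
G1 X25.000 Y10.000
G1 X0.000 Y10.000
G1 X0.000 Y0.000
; layer 6
G0 Z16.000
G0 X0.000 Y0.000
G1 X25.000 Y0.000
G1 X25.000 Y10.000
G1 X0.000 Y10.000
G1 X0.000 Y0.000
M2 ; end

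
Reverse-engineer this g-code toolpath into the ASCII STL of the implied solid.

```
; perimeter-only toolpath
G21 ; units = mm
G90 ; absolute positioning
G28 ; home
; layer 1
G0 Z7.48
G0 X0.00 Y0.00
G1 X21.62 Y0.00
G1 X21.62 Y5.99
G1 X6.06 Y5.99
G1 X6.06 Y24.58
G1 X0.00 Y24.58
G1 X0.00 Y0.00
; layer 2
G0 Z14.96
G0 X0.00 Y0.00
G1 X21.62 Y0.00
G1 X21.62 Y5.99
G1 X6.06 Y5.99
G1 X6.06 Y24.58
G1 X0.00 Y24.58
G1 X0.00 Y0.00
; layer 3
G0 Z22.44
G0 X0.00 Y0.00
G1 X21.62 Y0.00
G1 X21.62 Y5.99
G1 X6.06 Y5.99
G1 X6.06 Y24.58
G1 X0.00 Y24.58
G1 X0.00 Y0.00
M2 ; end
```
solid part
  facet normal 0.0000 0.0000 -1.0000
    outer loop
      vertex 21.62 5.99 0.00
      vertex 21.62 0.00 0.00
      vertex 0.00 0.00 0.00
    endloop
  endfacet
  facet normal 0.0000 0.0000 -1.0000
    outer loop
      vertex 6.06 5.99 0.00
      vertex 21.62 5.99 0.00
      vertex 0.00 0.00 0.00
    endloop
  endfacet
  facet normal 0.0000 0.0000 -1.0000
    outer loop
      vertex 6.06 24.58 0.00
      vertex 6.06 5.99 0.00
      vertex 0.00 0.00 0.00
    endloop
  endfacet
  facet normal 0.0000 0.0000 -1.0000
    outer loop
      vertex 0.00 24.58 0.00
      vertex 6.06 24.58 0.00
      vertex 0.00 0.00 0.00
    endloop
  endfacet
  facet normal 0.0000 0.0000 1.0000
    outer loop
      vertex 0.00 0.00 22.44
      vertex 21.62 0.00 22.44
      vertex 21.62 5.99 22.44
    endloop
  endfacet
  facet normal 0.0000 0.0000 1.0000
    outer loop
      vertex 0.00 0.00 22.44
      vertex 21.62 5.99 22.44
      vertex 6.06 5.99 22.44
    endloop
  endfacet
  facet normal 0.0000 0.0000 1.0000
    outer loop
      vertex 0.00 0.00 22.44
      vertex 6.06 5.99 22.44
      vertex 6.06 24.58 22.44
    endloop
  endfacet
  facet normal 0.0000 0.0000 1.0000
    outer loop
      vertex 0.00 0.00 22.44
      vertex 6.06 24.58 22.44
      vertex 0.00 24.58 22.44
    endloop
  endfacet
  facet normal 0.0000 -1.0000 0.0000
    outer loop
      vertex 0.00 0.00 0.00
      vertex 21.62 0.00 0.00
      vertex 21.62 0.00 22.44
    endloop
  endfacet
  facet normal 0.0000 -1.0000 0.0000
    outer loop
      vertex 0.00 0.00 0.00
      vertex 21.62 0.00 22.44
      vertex 0.00 0.00 22.44
    endloop
  endfacet
  facet normal 1.0000 0.0000 0.0000
    outer loop
      vertex 21.62 0.00 0.00
      vertex 21.62 5.99 0.00
      vertex 21.62 5.99 22.44
    endloop
  endfacet
  facet normal 1.0000 0.0000 0.0000
    outer loop
      vertex 21.62 0.00 0.00
      vertex 21.62 5.99 22.44
      vertex 21.62 0.00 22.44
    endloop
  endfacet
  facet normal 0.0000 1.0000 0.0000
    outer loop
      vertex 21.62 5.99 0.00
      vertex 6.06 5.99 0.00
      vertex 6.06 5.99 22.44
    endloop
  endfacet
  facet normal 0.0000 1.0000 0.0000
    outer loop
      vertex 21.62 5.99 0.00
      vertex 6.06 5.99 22.44
      vertex 21.62 5.99 22.44
    endloop
  endfacet
  facet normal 1.0000 0.0000 0.0000
    outer loop
      vertex 6.06 5.99 0.00
      vertex 6.06 24.58 0.00
      vertex 6.06 24.58 22.44
    endloop
  endfacet
  facet normal 1.0000 0.0000 0.0000
    outer loop
      vertex 6.06 5.99 0.00
      vertex 6.06 24.58 22.44
      vertex 6.06 5.99 22.44
    endloop
  endfacet
  facet normal 0.0000 1.0000 0.0000
    outer loop
      vertex 6.06 24.58 0.00
      vertex 0.00 24.58 0.00
      vertex 0.00 24.58 22.44
    endloop
  endfacet
  facet normal 0.0000 1.0000 0.0000
    outer loop
      vertex 6.06 24.58 0.00
      vertex 0.00 24.58 22.44
      vertex 6.06 24.58 22.44
    endloop
  endfacet
  facet normal -1.0000 0.0000 0.0000
    outer loop
      vertex 0.00 24.58 0.00
      vertex 0.00 0.00 0.00
      vertex 0.00 0.00 22.44
    endloop
  endfacet
  facet normal -1.0000 0.0000 0.0000
    outer loop
      vertex 0.00 24.58 0.00
      vertex 0.00 0.00 22.44
      vertex 0.00 24.58 22.44
    endloop
  endfacet
endsolid part

The G0 Z moves step by Δz≈7.48 mm. Every layer's G1 loop is the same polygon, so the solid is a straight extrusion of it from z=0 to z≈22.4. Closing with flat bottom and top caps and triangulating gives 20 facets — an L-shaped prism: outer 21.6 × 24.6 mm, arm thicknesses ≈ 5.99 mm (horizontal) and 6.06 mm (vertical), extruded 22.4 mm in z.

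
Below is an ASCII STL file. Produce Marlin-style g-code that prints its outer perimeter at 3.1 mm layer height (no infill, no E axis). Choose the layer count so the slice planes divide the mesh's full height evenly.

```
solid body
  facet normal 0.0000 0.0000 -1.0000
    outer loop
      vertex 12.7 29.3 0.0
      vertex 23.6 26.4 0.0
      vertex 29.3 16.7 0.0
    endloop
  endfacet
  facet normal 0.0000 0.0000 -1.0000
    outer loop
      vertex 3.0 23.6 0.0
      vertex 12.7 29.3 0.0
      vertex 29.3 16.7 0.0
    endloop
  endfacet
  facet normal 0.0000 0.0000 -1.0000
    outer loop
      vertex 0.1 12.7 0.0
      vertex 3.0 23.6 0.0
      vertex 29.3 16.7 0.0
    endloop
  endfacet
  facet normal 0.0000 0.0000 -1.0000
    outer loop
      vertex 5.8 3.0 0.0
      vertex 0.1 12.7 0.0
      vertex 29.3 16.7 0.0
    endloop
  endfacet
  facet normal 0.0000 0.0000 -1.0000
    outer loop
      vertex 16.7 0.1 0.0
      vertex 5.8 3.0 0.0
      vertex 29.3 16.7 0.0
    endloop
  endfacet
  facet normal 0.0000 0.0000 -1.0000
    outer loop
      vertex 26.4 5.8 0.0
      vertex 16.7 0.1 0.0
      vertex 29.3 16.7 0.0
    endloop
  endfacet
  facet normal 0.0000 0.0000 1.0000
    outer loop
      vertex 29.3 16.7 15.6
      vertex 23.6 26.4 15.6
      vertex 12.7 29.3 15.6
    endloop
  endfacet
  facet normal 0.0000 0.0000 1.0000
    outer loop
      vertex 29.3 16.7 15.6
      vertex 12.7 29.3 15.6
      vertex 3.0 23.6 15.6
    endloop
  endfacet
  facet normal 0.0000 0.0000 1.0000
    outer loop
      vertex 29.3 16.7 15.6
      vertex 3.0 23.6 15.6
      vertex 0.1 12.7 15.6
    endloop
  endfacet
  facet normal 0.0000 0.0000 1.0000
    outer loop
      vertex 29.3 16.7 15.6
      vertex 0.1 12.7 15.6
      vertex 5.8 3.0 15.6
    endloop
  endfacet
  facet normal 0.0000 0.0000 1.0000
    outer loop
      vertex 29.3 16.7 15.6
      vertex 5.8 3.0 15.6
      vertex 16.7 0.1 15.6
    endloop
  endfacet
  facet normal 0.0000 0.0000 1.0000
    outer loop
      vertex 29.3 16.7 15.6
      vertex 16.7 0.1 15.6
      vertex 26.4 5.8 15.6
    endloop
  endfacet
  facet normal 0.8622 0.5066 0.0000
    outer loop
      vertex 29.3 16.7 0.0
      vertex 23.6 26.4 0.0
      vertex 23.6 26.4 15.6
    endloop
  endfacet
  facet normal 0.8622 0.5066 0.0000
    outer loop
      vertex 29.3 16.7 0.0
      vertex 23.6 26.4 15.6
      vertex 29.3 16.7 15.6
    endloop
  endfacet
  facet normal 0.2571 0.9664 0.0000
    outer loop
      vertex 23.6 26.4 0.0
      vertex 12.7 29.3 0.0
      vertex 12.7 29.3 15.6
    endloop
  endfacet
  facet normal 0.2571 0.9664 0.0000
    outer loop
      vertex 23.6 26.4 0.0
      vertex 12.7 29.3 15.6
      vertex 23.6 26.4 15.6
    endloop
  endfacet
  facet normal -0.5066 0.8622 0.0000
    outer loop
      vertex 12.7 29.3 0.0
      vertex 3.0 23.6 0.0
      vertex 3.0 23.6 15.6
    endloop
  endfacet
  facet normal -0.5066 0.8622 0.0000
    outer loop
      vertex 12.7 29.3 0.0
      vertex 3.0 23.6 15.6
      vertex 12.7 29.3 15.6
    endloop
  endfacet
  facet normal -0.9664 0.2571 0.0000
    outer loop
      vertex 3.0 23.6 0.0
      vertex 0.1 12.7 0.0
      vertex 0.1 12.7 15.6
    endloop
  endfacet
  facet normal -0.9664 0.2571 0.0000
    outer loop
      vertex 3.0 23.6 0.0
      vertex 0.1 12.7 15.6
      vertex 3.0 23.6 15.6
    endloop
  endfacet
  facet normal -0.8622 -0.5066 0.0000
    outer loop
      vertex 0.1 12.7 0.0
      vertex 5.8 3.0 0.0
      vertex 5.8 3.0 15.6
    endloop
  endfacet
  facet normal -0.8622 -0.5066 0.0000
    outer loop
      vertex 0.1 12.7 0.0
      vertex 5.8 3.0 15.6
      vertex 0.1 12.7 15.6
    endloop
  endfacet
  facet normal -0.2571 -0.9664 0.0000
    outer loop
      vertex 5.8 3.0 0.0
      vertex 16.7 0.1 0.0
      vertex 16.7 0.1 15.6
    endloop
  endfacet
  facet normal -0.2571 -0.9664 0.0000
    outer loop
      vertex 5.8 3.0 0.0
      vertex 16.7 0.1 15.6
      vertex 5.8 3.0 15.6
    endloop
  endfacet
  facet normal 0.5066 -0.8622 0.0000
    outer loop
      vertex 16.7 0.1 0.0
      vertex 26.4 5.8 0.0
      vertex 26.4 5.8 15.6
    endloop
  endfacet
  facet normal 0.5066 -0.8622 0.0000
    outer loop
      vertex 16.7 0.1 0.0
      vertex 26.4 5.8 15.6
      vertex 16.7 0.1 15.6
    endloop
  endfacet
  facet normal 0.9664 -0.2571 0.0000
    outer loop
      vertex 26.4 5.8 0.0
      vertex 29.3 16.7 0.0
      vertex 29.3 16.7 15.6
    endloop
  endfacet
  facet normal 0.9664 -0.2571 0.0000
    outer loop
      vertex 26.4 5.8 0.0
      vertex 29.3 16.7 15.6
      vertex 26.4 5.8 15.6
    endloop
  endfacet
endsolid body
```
; perimeter-only toolpath
G21 ; units = mm
G90 ; absolute positioning
G28 ; home
; layer 1
G0 Z3.1
G0 X29.3 Y16.7
G1 X23.6 Y26.4
G1 X12.7 Y29.3
G1 X3.0 Y23.6
G1 X0.1 Y12.7
G1 X5.8 Y3.0
G1 X16.7 Y0.1
G1 X26.4 Y5.8
G1 X29.3 Y16.7
; layer 2
G0 Z6.2
G0 X29.3 Y16.7
G1 X23.6 Y26.4
G1 X12.7 Y29.3
G1 X3.0 Y23.6
G1 X0.1 Y12.7
G1 X5.8 Y3.0
G1 X16.7 Y0.1
G1 X26.4 Y5.8
G1 X29.3 Y16.7
; layer 3
G0 Z9.4
G0 X29.3 Y16.7
G1 X23.6 Y26.4
G1 X12.7 Y29.3
G1 X3.0 Y23.6
G1 X0.1 Y12.7
G1 X5.8 Y3.0
G1 X16.7 Y0.1
G1 X26.4 Y5.8
G1 X29.3 Y16.7
; layer 4
G0 Z12.5
G0 X29.3 Y16.7
G1 X23.6 Y26.4
G1 X12.7 Y29.3
G1 X3.0 Y23.6
G1 X0.1 Y12.7
G1 X5.8 Y3.0
G1 X16.7 Y0.1
G1 X26.4 Y5.8
G1 X29.3 Y16.7
; layer 5
G0 Z15.6
G0 X29.3 Y16.7
G1 X23.6 Y26.4
G1 X12.7 Y29.3
G1 X3.0 Y23.6
G1 X0.1 Y12.7
G1 X5.8 Y3.0
G1 X16.7 Y0.1
G1 X26.4 Y5.8
G1 X29.3 Y16.7
M2 ; end

The solid is a regular 8-sided prism (a cylinder approximated with 8 flat sides), circumscribed radius ≈ 14.7 mm, height ≈ 15.6 mm. Slicing at Δz = 3.1 mm — 5 equal slices spanning the solid's height, so layer i sits at z = i·h/5 — gives 5 non-empty perimeters. Each is a 8-segment closed polygon; G0 lifts to the layer z and rapids to the start vertex, then G1 traces the edges.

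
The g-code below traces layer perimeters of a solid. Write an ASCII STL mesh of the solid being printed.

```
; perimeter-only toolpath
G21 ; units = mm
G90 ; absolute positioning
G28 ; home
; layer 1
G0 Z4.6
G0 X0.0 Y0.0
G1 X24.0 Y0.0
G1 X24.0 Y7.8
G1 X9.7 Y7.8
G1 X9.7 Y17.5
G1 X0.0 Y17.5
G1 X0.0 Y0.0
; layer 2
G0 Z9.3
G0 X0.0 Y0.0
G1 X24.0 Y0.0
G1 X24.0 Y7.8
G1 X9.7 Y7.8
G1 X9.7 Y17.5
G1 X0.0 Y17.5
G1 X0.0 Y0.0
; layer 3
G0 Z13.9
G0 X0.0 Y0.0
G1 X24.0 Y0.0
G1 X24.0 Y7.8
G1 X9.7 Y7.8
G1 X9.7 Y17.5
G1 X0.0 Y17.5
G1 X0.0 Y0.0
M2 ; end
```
solid part
  facet normal 0.0000 0.0000 -1.0000
    outer loop
      vertex 24.0 7.8 0.0
      vertex 24.0 0.0 0.0
      vertex 0.0 0.0 0.0
    endloop
  endfacet
  facet normal 0.0000 0.0000 -1.0000
    outer loop
      vertex 9.7 7.8 0.0
      vertex 24.0 7.8 0.0
      vertex 0.0 0.0 0.0
    endloop
  endfacet
  facet normal 0.0000 0.0000 -1.0000
    outer loop
      vertex 9.7 17.5 0.0
      vertex 9.7 7.8 0.0
      vertex 0.0 0.0 0.0
    endloop
  endfacet
  facet normal 0.0000 0.0000 -1.0000
    outer loop
      vertex 0.0 17.5 0.0
      vertex 9.7 17.5 0.0
      vertex 0.0 0.0 0.0
    endloop
  endfacet
  facet normal 0.0000 0.0000 1.0000
    outer loop
      vertex 0.0 0.0 13.9
      vertex 24.0 0.0 13.9
      vertex 24.0 7.8 13.9
    endloop
  endfacet
  facet normal 0.0000 0.0000 1.0000
    outer loop
      vertex 0.0 0.0 13.9
      vertex 24.0 7.8 13.9
      vertex 9.7 7.8 13.9
    endloop
  endfacet
  facet normal 0.0000 0.0000 1.0000
    outer loop
      vertex 0.0 0.0 13.9
      vertex 9.7 7.8 13.9
      vertex 9.7 17.5 13.9
    endloop
  endfacet
  facet normal 0.0000 0.0000 1.0000
    outer loop
      vertex 0.0 0.0 13.9
      vertex 9.7 17.5 13.9
      vertex 0.0 17.5 13.9
    endloop
  endfacet
  facet normal 0.0000 -1.0000 0.0000
    outer loop
      vertex 0.0 0.0 0.0
      vertex 24.0 0.0 0.0
      vertex 24.0 0.0 13.9
    endloop
  endfacet
  facet normal 0.0000 -1.0000 0.0000
    outer loop
      vertex 0.0 0.0 0.0
      vertex 24.0 0.0 13.9
      vertex 0.0 0.0 13.9
    endloop
  endfacet
  facet normal 1.0000 0.0000 0.0000
    outer loop
      vertex 24.0 0.0 0.0
      vertex 24.0 7.8 0.0
      vertex 24.0 7.8 13.9
    endloop
  endfacet
  facet normal 1.0000 0.0000 0.0000
    outer loop
      vertex 24.0 0.0 0.0
      vertex 24.0 7.8 13.9
      vertex 24.0 0.0 13.9
    endloop
  endfacet
  facet normal 0.0000 1.0000 0.0000
    outer loop
      vertex 24.0 7.8 0.0
      vertex 9.7 7.8 0.0
      vertex 9.7 7.8 13.9
    endloop
  endfacet
  facet normal 0.0000 1.0000 0.0000
    outer loop
      vertex 24.0 7.8 0.0
      vertex 9.7 7.8 13.9
      vertex 24.0 7.8 13.9
    endloop
  endfacet
  facet normal 1.0000 0.0000 0.0000
    outer loop
      vertex 9.7 7.8 0.0
      vertex 9.7 17.5 0.0
      vertex 9.7 17.5 13.9
    endloop
  endfacet
  facet normal 1.0000 0.0000 0.0000
    outer loop
      vertex 9.7 7.8 0.0
      vertex 9.7 17.5 13.9
      vertex 9.7 7.8 13.9
    endloop
  endfacet
  facet normal 0.0000 1.0000 0.0000
    outer loop
      vertex 9.7 17.5 0.0
      vertex 0.0 17.5 0.0
      vertex 0.0 17.5 13.9
    endloop
  endfacet
  facet normal 0.0000 1.0000 0.0000
    outer loop
      vertex 9.7 17.5 0.0
      vertex 0.0 17.5 13.9
      vertex 9.7 17.5 13.9
    endloop
  endfacet
  facet normal -1.0000 0.0000 0.0000
    outer loop
      vertex 0.0 17.5 0.0
      vertex 0.0 0.0 0.0
      vertex 0.0 0.0 13.9
    endloop
  endfacet
  facet normal -1.0000 0.0000 0.0000
    outer loop
      vertex 0.0 17.5 0.0
      vertex 0.0 0.0 13.9
      vertex 0.0 17.5 13.9
    endloop
  endfacet
endsolid part

The G0 Z moves step by Δz≈4.6 mm. Every layer's G1 loop is the same polygon, so the solid is a straight extrusion of it from z=0 to z≈13.9. Closing with flat bottom and top caps and triangulating gives 20 facets — an L-shaped prism: outer 24 × 17.5 mm, arm thicknesses ≈ 7.8 mm (horizontal) and 9.7 mm (vertical), extruded 13.9 mm in z.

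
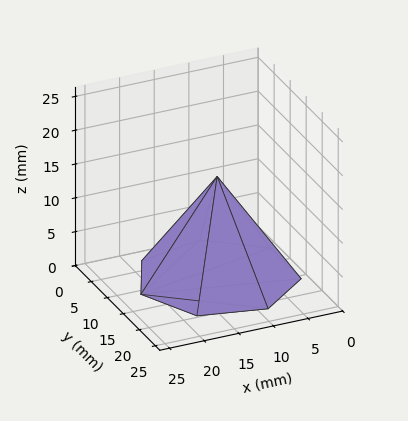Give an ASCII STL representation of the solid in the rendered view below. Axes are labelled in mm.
Reading the render: the shape is a regular 7-sided pyramid, base circumscribed radius ≈ 11 mm, apex at z ≈ 15 mm (dimensions read to the nearest mm from the axis ticks). For the STL, each face is triangulated and given an outward normal.

solid part
  facet normal 0.0000 0.0000 -1.0000
    outer loop
      vertex 8.6 21.7 0.0
      vertex 17.9 19.6 0.0
      vertex 22.0 11.0 0.0
    endloop
  endfacet
  facet normal 0.0000 0.0000 -1.0000
    outer loop
      vertex 1.1 15.8 0.0
      vertex 8.6 21.7 0.0
      vertex 22.0 11.0 0.0
    endloop
  endfacet
  facet normal 0.0000 0.0000 -1.0000
    outer loop
      vertex 1.1 6.2 0.0
      vertex 1.1 15.8 0.0
      vertex 22.0 11.0 0.0
    endloop
  endfacet
  facet normal 0.0000 0.0000 -1.0000
    outer loop
      vertex 8.6 0.3 0.0
      vertex 1.1 6.2 0.0
      vertex 22.0 11.0 0.0
    endloop
  endfacet
  facet normal 0.0000 0.0000 -1.0000
    outer loop
      vertex 17.9 2.4 0.0
      vertex 8.6 0.3 0.0
      vertex 22.0 11.0 0.0
    endloop
  endfacet
  facet normal 0.7527 0.3588 0.5520
    outer loop
      vertex 22.0 11.0 0.0
      vertex 17.9 19.6 0.0
      vertex 11.0 11.0 15.0
    endloop
  endfacet
  facet normal 0.1838 0.8139 0.5512
    outer loop
      vertex 17.9 19.6 0.0
      vertex 8.6 21.7 0.0
      vertex 11.0 11.0 15.0
    endloop
  endfacet
  facet normal -0.5161 0.6561 0.5506
    outer loop
      vertex 8.6 21.7 0.0
      vertex 1.1 15.8 0.0
      vertex 11.0 11.0 15.0
    endloop
  endfacet
  facet normal -0.8346 0.0000 0.5508
    outer loop
      vertex 1.1 15.8 0.0
      vertex 1.1 6.2 0.0
      vertex 11.0 11.0 15.0
    endloop
  endfacet
  facet normal -0.5161 -0.6561 0.5506
    outer loop
      vertex 1.1 6.2 0.0
      vertex 8.6 0.3 0.0
      vertex 11.0 11.0 15.0
    endloop
  endfacet
  facet normal 0.1838 -0.8139 0.5512
    outer loop
      vertex 8.6 0.3 0.0
      vertex 17.9 2.4 0.0
      vertex 11.0 11.0 15.0
    endloop
  endfacet
  facet normal 0.7527 -0.3588 0.5520
    outer loop
      vertex 17.9 2.4 0.0
      vertex 22.0 11.0 0.0
      vertex 11.0 11.0 15.0
    endloop
  endfacet
endsolid part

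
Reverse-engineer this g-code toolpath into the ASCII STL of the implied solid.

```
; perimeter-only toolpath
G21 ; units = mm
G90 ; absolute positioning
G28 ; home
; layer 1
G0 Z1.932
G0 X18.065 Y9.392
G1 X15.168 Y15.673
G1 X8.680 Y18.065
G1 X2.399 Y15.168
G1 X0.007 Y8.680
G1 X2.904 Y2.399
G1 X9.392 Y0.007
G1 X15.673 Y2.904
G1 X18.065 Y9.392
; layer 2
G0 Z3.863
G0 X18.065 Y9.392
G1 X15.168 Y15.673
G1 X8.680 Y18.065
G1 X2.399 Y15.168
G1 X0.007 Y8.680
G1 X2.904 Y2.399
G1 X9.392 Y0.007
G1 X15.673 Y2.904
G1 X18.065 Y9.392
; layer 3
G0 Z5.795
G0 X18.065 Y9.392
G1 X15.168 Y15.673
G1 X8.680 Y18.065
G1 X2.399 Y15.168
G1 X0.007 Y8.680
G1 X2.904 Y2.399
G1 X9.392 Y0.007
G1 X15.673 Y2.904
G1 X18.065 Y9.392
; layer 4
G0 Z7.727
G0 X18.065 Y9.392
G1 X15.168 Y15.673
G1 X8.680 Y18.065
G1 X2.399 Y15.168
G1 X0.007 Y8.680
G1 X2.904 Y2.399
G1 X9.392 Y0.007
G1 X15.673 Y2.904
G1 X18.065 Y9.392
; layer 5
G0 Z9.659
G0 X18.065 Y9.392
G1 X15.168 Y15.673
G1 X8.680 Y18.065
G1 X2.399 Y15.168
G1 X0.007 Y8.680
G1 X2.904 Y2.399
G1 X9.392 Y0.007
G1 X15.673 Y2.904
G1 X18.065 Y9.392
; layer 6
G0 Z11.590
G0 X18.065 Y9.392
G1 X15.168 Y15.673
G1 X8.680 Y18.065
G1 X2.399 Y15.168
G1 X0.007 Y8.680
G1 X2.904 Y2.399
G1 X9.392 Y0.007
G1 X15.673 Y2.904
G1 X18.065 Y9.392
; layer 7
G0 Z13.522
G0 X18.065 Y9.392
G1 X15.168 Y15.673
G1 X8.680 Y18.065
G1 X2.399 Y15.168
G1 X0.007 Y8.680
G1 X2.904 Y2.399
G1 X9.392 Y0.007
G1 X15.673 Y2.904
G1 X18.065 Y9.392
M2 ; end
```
solid part
  facet normal 0.0000 0.0000 -1.0000
    outer loop
      vertex 8.680 18.065 0.000
      vertex 15.168 15.673 0.000
      vertex 18.065 9.392 0.000
    endloop
  endfacet
  facet normal 0.0000 0.0000 -1.0000
    outer loop
      vertex 2.399 15.168 0.000
      vertex 8.680 18.065 0.000
      vertex 18.065 9.392 0.000
    endloop
  endfacet
  facet normal 0.0000 0.0000 -1.0000
    outer loop
      vertex 0.007 8.680 0.000
      vertex 2.399 15.168 0.000
      vertex 18.065 9.392 0.000
    endloop
  endfacet
  facet normal 0.0000 0.0000 -1.0000
    outer loop
      vertex 2.904 2.399 0.000
      vertex 0.007 8.680 0.000
      vertex 18.065 9.392 0.000
    endloop
  endfacet
  facet normal 0.0000 0.0000 -1.0000
    outer loop
      vertex 9.392 0.007 0.000
      vertex 2.904 2.399 0.000
      vertex 18.065 9.392 0.000
    endloop
  endfacet
  facet normal 0.0000 0.0000 -1.0000
    outer loop
      vertex 15.673 2.904 0.000
      vertex 9.392 0.007 0.000
      vertex 18.065 9.392 0.000
    endloop
  endfacet
  facet normal 0.0000 0.0000 1.0000
    outer loop
      vertex 18.065 9.392 13.522
      vertex 15.168 15.673 13.522
      vertex 8.680 18.065 13.522
    endloop
  endfacet
  facet normal 0.0000 0.0000 1.0000
    outer loop
      vertex 18.065 9.392 13.522
      vertex 8.680 18.065 13.522
      vertex 2.399 15.168 13.522
    endloop
  endfacet
  facet normal 0.0000 0.0000 1.0000
    outer loop
      vertex 18.065 9.392 13.522
      vertex 2.399 15.168 13.522
      vertex 0.007 8.680 13.522
    endloop
  endfacet
  facet normal 0.0000 0.0000 1.0000
    outer loop
      vertex 18.065 9.392 13.522
      vertex 0.007 8.680 13.522
      vertex 2.904 2.399 13.522
    endloop
  endfacet
  facet normal 0.0000 0.0000 1.0000
    outer loop
      vertex 18.065 9.392 13.522
      vertex 2.904 2.399 13.522
      vertex 9.392 0.007 13.522
    endloop
  endfacet
  facet normal 0.0000 0.0000 1.0000
    outer loop
      vertex 18.065 9.392 13.522
      vertex 9.392 0.007 13.522
      vertex 15.673 2.904 13.522
    endloop
  endfacet
  facet normal 0.9081 0.4188 0.0000
    outer loop
      vertex 18.065 9.392 0.000
      vertex 15.168 15.673 0.000
      vertex 15.168 15.673 13.522
    endloop
  endfacet
  facet normal 0.9081 0.4188 0.0000
    outer loop
      vertex 18.065 9.392 0.000
      vertex 15.168 15.673 13.522
      vertex 18.065 9.392 13.522
    endloop
  endfacet
  facet normal 0.3459 0.9383 0.0000
    outer loop
      vertex 15.168 15.673 0.000
      vertex 8.680 18.065 0.000
      vertex 8.680 18.065 13.522
    endloop
  endfacet
  facet normal 0.3459 0.9383 0.0000
    outer loop
      vertex 15.168 15.673 0.000
      vertex 8.680 18.065 13.522
      vertex 15.168 15.673 13.522
    endloop
  endfacet
  facet normal -0.4188 0.9081 0.0000
    outer loop
      vertex 8.680 18.065 0.000
      vertex 2.399 15.168 0.000
      vertex 2.399 15.168 13.522
    endloop
  endfacet
  facet normal -0.4188 0.9081 0.0000
    outer loop
      vertex 8.680 18.065 0.000
      vertex 2.399 15.168 13.522
      vertex 8.680 18.065 13.522
    endloop
  endfacet
  facet normal -0.9383 0.3459 0.0000
    outer loop
      vertex 2.399 15.168 0.000
      vertex 0.007 8.680 0.000
      vertex 0.007 8.680 13.522
    endloop
  endfacet
  facet normal -0.9383 0.3459 0.0000
    outer loop
      vertex 2.399 15.168 0.000
      vertex 0.007 8.680 13.522
      vertex 2.399 15.168 13.522
    endloop
  endfacet
  facet normal -0.9081 -0.4188 0.0000
    outer loop
      vertex 0.007 8.680 0.000
      vertex 2.904 2.399 0.000
      vertex 2.904 2.399 13.522
    endloop
  endfacet
  facet normal -0.9081 -0.4188 0.0000
    outer loop
      vertex 0.007 8.680 0.000
      vertex 2.904 2.399 13.522
      vertex 0.007 8.680 13.522
    endloop
  endfacet
  facet normal -0.3459 -0.9383 0.0000
    outer loop
      vertex 2.904 2.399 0.000
      vertex 9.392 0.007 0.000
      vertex 9.392 0.007 13.522
    endloop
  endfacet
  facet normal -0.3459 -0.9383 0.0000
    outer loop
      vertex 2.904 2.399 0.000
      vertex 9.392 0.007 13.522
      vertex 2.904 2.399 13.522
    endloop
  endfacet
  facet normal 0.4188 -0.9081 0.0000
    outer loop
      vertex 9.392 0.007 0.000
      vertex 15.673 2.904 0.000
      vertex 15.673 2.904 13.522
    endloop
  endfacet
  facet normal 0.4188 -0.9081 0.0000
    outer loop
      vertex 9.392 0.007 0.000
      vertex 15.673 2.904 13.522
      vertex 9.392 0.007 13.522
    endloop
  endfacet
  facet normal 0.9383 -0.3459 0.0000
    outer loop
      vertex 15.673 2.904 0.000
      vertex 18.065 9.392 0.000
      vertex 18.065 9.392 13.522
    endloop
  endfacet
  facet normal 0.9383 -0.3459 0.0000
    outer loop
      vertex 15.673 2.904 0.000
      vertex 18.065 9.392 13.522
      vertex 15.673 2.904 13.522
    endloop
  endfacet
endsolid part

The G0 Z moves step by Δz≈1.932 mm. Every layer's G1 loop is the same polygon, so the solid is a straight extrusion of it from z=0 to z≈13.5. Closing with flat bottom and top caps and triangulating gives 28 facets — a regular 8-sided prism (a cylinder approximated with 8 flat sides), circumscribed radius ≈ 9.04 mm, height ≈ 13.5 mm.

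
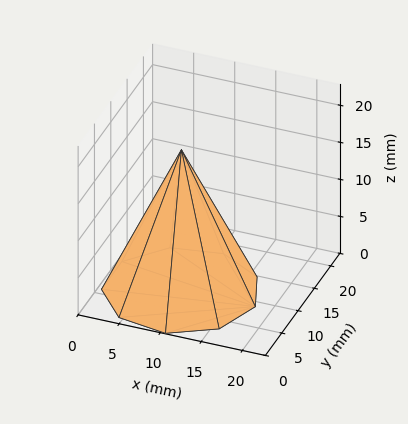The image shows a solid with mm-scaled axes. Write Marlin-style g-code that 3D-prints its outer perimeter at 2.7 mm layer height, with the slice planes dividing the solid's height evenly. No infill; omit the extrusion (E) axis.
Reading the render: the shape is a regular 9-sided pyramid, base circumscribed radius ≈ 9 mm, apex at z ≈ 19 mm (dimensions read to the nearest mm from the axis ticks). For the g-code, the solid's height is divided into equal slices at the stated Δz and each level perimeter traced with G1 moves after a G0 lift.

; perimeter-only toolpath
G21 ; units = mm
G90 ; absolute positioning
G28 ; home
; layer 1
G0 Z2.7
G0 X16.7 Y9.0
G1 X14.9 Y14.0
G1 X10.4 Y16.6
G1 X5.1 Y15.7
G1 X1.7 Y11.7
G1 X1.7 Y6.3
G1 X5.1 Y2.3
G1 X10.4 Y1.4
G1 X14.9 Y4.0
G1 X16.7 Y9.0
; layer 2
G0 Z5.4
G0 X15.4 Y9.0
G1 X13.9 Y13.1
G1 X10.1 Y15.4
G1 X5.8 Y14.6
G1 X2.9 Y11.2
G1 X2.9 Y6.8
G1 X5.8 Y3.4
G1 X10.1 Y2.6
G1 X13.9 Y4.9
G1 X15.4 Y9.0
; layer 3
G0 Z8.1
G0 X14.1 Y9.0
G1 X12.9 Y12.3
G1 X9.9 Y14.1
G1 X6.4 Y13.5
G1 X4.1 Y10.8
G1 X4.1 Y7.2
G1 X6.4 Y4.5
G1 X9.9 Y3.9
G1 X12.9 Y5.7
G1 X14.1 Y9.0
; layer 4
G0 Z10.9
G0 X12.9 Y9.0
G1 X12.0 Y11.5
G1 X9.7 Y12.8
G1 X7.1 Y12.3
G1 X5.4 Y10.3
G1 X5.4 Y7.7
G1 X7.1 Y5.7
G1 X9.7 Y5.2
G1 X12.0 Y6.5
G1 X12.9 Y9.0
; layer 5
G0 Z13.6
G0 X11.6 Y9.0
G1 X11.0 Y10.7
G1 X9.5 Y11.5
G1 X7.7 Y11.2
G1 X6.6 Y9.9
G1 X6.6 Y8.1
G1 X7.7 Y6.8
G1 X9.5 Y6.5
G1 X11.0 Y7.3
G1 X11.6 Y9.0
; layer 6
G0 Z16.3
G0 X10.3 Y9.0
G1 X10.0 Y9.8
G1 X9.2 Y10.3
G1 X8.4 Y10.1
G1 X7.8 Y9.4
G1 X7.8 Y8.6
G1 X8.4 Y7.9
G1 X9.2 Y7.7
G1 X10.0 Y8.2
G1 X10.3 Y9.0
M2 ; end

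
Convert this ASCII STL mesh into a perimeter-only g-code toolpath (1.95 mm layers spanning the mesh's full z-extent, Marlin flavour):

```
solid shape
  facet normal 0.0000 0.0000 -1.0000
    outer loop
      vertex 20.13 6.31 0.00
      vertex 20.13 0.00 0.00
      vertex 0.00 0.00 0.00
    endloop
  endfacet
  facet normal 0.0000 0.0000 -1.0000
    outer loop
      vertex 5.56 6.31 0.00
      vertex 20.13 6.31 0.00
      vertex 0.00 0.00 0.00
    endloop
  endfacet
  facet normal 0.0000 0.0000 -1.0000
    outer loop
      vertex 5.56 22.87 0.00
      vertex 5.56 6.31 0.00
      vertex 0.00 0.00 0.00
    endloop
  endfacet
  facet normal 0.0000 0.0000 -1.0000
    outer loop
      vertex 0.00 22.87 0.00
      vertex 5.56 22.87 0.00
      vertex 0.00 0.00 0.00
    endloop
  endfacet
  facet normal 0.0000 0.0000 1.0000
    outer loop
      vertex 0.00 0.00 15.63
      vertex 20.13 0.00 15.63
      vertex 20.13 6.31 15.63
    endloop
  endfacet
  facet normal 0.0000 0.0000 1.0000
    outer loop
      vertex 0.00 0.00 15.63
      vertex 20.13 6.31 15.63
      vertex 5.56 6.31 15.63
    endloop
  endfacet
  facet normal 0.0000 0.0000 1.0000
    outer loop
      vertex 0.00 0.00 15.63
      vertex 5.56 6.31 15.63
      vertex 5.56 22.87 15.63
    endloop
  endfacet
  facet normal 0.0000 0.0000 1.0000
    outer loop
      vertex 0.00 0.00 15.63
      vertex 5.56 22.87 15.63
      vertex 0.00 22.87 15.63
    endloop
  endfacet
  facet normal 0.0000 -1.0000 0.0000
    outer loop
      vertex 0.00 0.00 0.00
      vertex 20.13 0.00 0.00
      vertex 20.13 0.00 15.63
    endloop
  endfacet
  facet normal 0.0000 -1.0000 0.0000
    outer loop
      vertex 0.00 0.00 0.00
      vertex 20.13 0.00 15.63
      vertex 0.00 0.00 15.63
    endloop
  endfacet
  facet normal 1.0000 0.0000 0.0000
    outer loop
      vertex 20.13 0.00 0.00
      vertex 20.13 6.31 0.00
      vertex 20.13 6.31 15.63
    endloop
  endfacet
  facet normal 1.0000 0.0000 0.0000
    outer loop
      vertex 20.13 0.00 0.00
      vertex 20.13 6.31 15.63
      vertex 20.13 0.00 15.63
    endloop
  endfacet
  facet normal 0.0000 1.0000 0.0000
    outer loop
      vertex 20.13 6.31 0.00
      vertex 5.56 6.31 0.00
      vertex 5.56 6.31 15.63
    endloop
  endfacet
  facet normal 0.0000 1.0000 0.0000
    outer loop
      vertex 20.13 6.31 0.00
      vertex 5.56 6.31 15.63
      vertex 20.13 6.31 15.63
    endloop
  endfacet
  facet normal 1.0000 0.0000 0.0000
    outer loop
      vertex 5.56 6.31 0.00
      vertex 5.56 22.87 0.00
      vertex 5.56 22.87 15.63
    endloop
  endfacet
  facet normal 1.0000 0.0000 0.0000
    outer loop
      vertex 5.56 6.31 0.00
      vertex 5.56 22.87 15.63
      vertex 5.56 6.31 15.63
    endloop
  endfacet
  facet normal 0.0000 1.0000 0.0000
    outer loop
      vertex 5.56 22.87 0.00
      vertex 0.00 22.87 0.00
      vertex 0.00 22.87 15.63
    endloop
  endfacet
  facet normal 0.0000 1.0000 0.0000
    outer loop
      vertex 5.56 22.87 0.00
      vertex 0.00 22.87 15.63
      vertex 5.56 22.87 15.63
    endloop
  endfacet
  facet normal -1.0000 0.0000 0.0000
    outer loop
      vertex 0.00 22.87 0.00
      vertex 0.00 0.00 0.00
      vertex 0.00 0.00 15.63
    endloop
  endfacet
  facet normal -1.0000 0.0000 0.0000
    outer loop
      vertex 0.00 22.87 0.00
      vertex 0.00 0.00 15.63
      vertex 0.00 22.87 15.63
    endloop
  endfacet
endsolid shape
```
; perimeter-only toolpath
G21 ; units = mm
G90 ; absolute positioning
G28 ; home
; layer 1
G0 Z1.95
G0 X0.00 Y0.00
G1 X20.13 Y0.00
G1 X20.13 Y6.31
G1 X5.56 Y6.31
G1 X5.56 Y22.87
G1 X0.00 Y22.87
G1 X0.00 Y0.00
; layer 2
G0 Z3.91
G0 X0.00 Y0.00
G1 X20.13 Y0.00
G1 X20.13 Y6.31
G1 X5.56 Y6.31
G1 X5.56 Y22.87
G1 X0.00 Y22.87
G1 X0.00 Y0.00
; layer 3
G0 Z5.86
G0 X0.00 Y0.00
G1 X20.13 Y0.00
G1 X20.13 Y6.31
G1 X5.56 Y6.31
G1 X5.56 Y22.87
G1 X0.00 Y22.87
G1 X0.00 Y0.00
; layer 4
G0 Z7.82
G0 X0.00 Y0.00
G1 X20.13 Y0.00
G1 X20.13 Y6.31
G1 X5.56 Y6.31
G1 X5.56 Y22.87
G1 X0.00 Y22.87
G1 X0.00 Y0.00
; layer 5
G0 Z9.77
G0 X0.00 Y0.00
G1 X20.13 Y0.00
G1 X20.13 Y6.31
G1 X5.56 Y6.31
G1 X5.56 Y22.87
G1 X0.00 Y22.87
G1 X0.00 Y0.00
; layer 6
G0 Z11.72
G0 X0.00 Y0.00
G1 X20.13 Y0.00
G1 X20.13 Y6.31
G1 X5.56 Y6.31
G1 X5.56 Y22.87
G1 X0.00 Y22.87
G1 X0.00 Y0.00
; layer 7
G0 Z13.68
G0 X0.00 Y0.00
G1 X20.13 Y0.00
G1 X20.13 Y6.31
G1 X5.56 Y6.31
G1 X5.56 Y22.87
G1 X0.00 Y22.87
G1 X0.00 Y0.00
; layer 8
G0 Z15.63
G0 X0.00 Y0.00
G1 X20.13 Y0.00
G1 X20.13 Y6.31
G1 X5.56 Y6.31
G1 X5.56 Y22.87
G1 X0.00 Y22.87
G1 X0.00 Y0.00
M2 ; end

The solid is an L-shaped prism: outer 20.1 × 22.9 mm, arm thicknesses ≈ 6.31 mm (horizontal) and 5.56 mm (vertical), extruded 15.6 mm in z. Slicing at Δz = 1.95 mm — 8 equal slices spanning the solid's height, so layer i sits at z = i·h/8 — gives 8 non-empty perimeters. Each is a 6-segment closed polygon; G0 lifts to the layer z and rapids to the start vertex, then G1 traces the edges.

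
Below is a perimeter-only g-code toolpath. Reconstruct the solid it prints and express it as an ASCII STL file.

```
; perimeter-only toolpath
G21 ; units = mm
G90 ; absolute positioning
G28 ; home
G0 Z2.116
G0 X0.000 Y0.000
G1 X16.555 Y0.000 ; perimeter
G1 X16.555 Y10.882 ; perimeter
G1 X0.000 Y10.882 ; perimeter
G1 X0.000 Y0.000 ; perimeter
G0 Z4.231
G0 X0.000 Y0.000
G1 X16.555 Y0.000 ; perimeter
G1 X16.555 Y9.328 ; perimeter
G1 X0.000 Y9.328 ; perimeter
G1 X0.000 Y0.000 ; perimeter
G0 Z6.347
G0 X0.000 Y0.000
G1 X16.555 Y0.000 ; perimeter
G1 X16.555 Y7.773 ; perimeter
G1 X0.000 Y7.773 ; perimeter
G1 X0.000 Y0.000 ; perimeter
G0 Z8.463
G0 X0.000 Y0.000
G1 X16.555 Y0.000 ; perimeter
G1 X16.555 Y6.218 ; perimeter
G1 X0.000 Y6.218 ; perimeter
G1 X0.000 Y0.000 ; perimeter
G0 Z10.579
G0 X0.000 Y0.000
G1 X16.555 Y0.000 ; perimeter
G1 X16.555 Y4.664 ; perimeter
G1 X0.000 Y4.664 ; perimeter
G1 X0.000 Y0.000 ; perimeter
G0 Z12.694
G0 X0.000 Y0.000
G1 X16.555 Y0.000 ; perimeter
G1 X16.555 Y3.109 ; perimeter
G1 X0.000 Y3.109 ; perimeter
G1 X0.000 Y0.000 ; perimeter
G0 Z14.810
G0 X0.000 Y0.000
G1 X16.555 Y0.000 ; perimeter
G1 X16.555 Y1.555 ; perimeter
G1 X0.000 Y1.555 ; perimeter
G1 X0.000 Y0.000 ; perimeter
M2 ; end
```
solid part
  facet normal 0.0000 0.0000 -1.0000
    outer loop
      vertex 16.555 12.437 0.000
      vertex 16.555 0.000 0.000
      vertex 0.000 0.000 0.000
    endloop
  endfacet
  facet normal 0.0000 0.0000 -1.0000
    outer loop
      vertex 0.000 12.437 0.000
      vertex 16.555 12.437 0.000
      vertex 0.000 0.000 0.000
    endloop
  endfacet
  facet normal 0.0000 -1.0000 0.0000
    outer loop
      vertex 0.000 0.000 0.000
      vertex 16.555 0.000 0.000
      vertex 16.555 0.000 16.926
    endloop
  endfacet
  facet normal 0.0000 -1.0000 0.0000
    outer loop
      vertex 0.000 0.000 0.000
      vertex 16.555 0.000 16.926
      vertex 0.000 0.000 16.926
    endloop
  endfacet
  facet normal 0.0000 0.8058 0.5921
    outer loop
      vertex 0.000 0.000 16.926
      vertex 16.555 0.000 16.926
      vertex 16.555 12.437 0.000
    endloop
  endfacet
  facet normal 0.0000 0.8058 0.5921
    outer loop
      vertex 0.000 0.000 16.926
      vertex 16.555 12.437 0.000
      vertex 0.000 12.437 0.000
    endloop
  endfacet
  facet normal -1.0000 0.0000 0.0000
    outer loop
      vertex 0.000 0.000 16.926
      vertex 0.000 12.437 0.000
      vertex 0.000 0.000 0.000
    endloop
  endfacet
  facet normal 1.0000 0.0000 0.0000
    outer loop
      vertex 16.555 0.000 0.000
      vertex 16.555 12.437 0.000
      vertex 16.555 0.000 16.926
    endloop
  endfacet
endsolid part

The G0 Z moves step by Δz≈2.116 mm. The G1 loops shrink linearly with z, so the solid tapers from its base footprint up to z≈16.9. Closing with a flat bottom cap and the tapered top and triangulating gives 8 facets — a wedge (ramp): 16.6 × 12.4 mm base, rising to 16.9 mm along the y=0 edge and sloping linearly to z=0 at y=12.4.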